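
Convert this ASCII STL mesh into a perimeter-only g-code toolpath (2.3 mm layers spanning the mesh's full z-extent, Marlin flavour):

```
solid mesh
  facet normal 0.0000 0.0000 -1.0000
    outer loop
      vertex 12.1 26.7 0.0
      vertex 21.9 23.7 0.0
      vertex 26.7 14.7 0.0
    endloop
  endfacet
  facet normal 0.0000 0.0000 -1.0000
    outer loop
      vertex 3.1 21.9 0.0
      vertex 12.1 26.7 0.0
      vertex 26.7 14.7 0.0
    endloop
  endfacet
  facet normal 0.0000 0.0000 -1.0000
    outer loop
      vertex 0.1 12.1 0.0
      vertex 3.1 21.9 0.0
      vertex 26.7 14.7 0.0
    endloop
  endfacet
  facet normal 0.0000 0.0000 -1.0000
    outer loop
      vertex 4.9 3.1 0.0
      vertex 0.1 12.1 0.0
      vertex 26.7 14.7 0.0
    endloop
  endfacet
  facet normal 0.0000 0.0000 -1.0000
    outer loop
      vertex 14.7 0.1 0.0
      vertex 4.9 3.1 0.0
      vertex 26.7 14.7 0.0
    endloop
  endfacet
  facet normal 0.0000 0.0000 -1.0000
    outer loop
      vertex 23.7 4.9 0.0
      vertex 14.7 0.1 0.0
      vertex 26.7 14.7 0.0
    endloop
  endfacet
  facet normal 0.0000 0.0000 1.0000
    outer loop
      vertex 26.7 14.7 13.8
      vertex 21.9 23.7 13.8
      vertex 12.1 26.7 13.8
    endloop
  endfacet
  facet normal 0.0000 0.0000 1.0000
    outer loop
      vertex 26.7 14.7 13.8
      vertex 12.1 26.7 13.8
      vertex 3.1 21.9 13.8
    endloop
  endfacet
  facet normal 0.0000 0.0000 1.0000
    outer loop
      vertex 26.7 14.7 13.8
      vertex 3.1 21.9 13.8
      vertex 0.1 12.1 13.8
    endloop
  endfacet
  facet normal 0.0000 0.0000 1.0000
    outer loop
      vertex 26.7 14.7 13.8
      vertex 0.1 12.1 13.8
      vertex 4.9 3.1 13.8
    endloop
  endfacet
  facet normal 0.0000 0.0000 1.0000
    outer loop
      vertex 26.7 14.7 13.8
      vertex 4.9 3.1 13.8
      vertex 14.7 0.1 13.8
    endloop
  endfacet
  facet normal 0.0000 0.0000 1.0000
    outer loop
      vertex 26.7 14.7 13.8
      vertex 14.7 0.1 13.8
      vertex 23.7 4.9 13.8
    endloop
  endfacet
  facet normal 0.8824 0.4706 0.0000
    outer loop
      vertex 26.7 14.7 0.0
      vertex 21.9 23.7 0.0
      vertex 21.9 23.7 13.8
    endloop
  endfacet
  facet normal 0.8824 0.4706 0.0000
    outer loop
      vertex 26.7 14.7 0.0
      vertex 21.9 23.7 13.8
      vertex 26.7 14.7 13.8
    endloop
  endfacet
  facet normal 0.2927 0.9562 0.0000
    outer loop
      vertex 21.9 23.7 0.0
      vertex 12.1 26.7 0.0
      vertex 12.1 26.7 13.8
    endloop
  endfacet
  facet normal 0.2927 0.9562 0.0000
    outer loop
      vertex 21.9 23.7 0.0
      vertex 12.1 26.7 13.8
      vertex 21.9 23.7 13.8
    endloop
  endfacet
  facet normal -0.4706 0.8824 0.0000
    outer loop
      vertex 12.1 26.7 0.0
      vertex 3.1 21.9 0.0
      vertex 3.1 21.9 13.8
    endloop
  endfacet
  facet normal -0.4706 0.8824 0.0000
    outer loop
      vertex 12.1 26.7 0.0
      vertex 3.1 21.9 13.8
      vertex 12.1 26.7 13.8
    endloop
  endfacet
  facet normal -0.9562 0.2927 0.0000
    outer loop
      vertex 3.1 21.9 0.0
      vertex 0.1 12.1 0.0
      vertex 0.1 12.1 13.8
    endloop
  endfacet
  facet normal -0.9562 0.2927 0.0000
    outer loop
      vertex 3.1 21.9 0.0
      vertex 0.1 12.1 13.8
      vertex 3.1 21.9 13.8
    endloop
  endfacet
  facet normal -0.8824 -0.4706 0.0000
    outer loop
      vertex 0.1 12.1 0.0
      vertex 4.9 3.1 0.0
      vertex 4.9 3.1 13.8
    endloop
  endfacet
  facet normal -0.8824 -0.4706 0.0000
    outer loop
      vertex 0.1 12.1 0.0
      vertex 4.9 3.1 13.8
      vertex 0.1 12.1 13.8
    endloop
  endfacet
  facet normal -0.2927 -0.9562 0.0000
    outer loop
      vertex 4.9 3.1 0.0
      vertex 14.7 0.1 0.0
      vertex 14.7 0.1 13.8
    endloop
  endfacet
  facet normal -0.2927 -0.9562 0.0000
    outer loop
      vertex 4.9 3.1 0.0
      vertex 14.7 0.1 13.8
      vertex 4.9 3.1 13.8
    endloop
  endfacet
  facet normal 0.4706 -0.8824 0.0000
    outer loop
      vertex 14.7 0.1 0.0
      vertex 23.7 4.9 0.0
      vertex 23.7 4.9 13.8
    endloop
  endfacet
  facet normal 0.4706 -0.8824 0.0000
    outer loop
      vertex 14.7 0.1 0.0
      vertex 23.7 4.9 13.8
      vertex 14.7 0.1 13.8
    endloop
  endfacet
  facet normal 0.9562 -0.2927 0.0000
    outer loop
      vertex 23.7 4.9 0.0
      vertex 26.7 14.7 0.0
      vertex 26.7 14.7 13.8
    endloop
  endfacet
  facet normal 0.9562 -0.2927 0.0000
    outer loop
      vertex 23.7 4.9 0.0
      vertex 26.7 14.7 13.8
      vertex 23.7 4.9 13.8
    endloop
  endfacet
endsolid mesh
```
; perimeter-only toolpath
G21 ; units = mm
G90 ; absolute positioning
G28 ; home
; layer 1
G0 Z2.3
G0 X26.7 Y14.7
G1 X21.9 Y23.7
G1 X12.1 Y26.7
G1 X3.1 Y21.9
G1 X0.1 Y12.1
G1 X4.9 Y3.1
G1 X14.7 Y0.1
G1 X23.7 Y4.9
G1 X26.7 Y14.7
; layer 2
G0 Z4.6
G0 X26.7 Y14.7
G1 X21.9 Y23.7
G1 X12.1 Y26.7
G1 X3.1 Y21.9
G1 X0.1 Y12.1
G1 X4.9 Y3.1
G1 X14.7 Y0.1
G1 X23.7 Y4.9
G1 X26.7 Y14.7
; layer 3
G0 Z6.9
G0 X26.7 Y14.7
G1 X21.9 Y23.7
G1 X12.1 Y26.7
G1 X3.1 Y21.9
G1 X0.1 Y12.1
G1 X4.9 Y3.1
G1 X14.7 Y0.1
G1 X23.7 Y4.9
G1 X26.7 Y14.7
; layer 4
G0 Z9.2
G0 X26.7 Y14.7
G1 X21.9 Y23.7
G1 X12.1 Y26.7
G1 X3.1 Y21.9
G1 X0.1 Y12.1
G1 X4.9 Y3.1
G1 X14.7 Y0.1
G1 X23.7 Y4.9
G1 X26.7 Y14.7
; layer 5
G0 Z11.5
G0 X26.7 Y14.7
G1 X21.9 Y23.7
G1 X12.1 Y26.7
G1 X3.1 Y21.9
G1 X0.1 Y12.1
G1 X4.9 Y3.1
G1 X14.7 Y0.1
G1 X23.7 Y4.9
G1 X26.7 Y14.7
; layer 6
G0 Z13.8
G0 X26.7 Y14.7
G1 X21.9 Y23.7
G1 X12.1 Y26.7
G1 X3.1 Y21.9
G1 X0.1 Y12.1
G1 X4.9 Y3.1
G1 X14.7 Y0.1
G1 X23.7 Y4.9
G1 X26.7 Y14.7
M2 ; end

The solid is a regular 8-sided prism (a cylinder approximated with 8 flat sides), circumscribed radius ≈ 13.4 mm, height ≈ 13.8 mm. Slicing at Δz = 2.3 mm — 6 equal slices spanning the solid's height, so layer i sits at z = i·h/6 — gives 6 non-empty perimeters. Each is a 8-segment closed polygon; G0 lifts to the layer z and rapids to the start vertex, then G1 traces the edges.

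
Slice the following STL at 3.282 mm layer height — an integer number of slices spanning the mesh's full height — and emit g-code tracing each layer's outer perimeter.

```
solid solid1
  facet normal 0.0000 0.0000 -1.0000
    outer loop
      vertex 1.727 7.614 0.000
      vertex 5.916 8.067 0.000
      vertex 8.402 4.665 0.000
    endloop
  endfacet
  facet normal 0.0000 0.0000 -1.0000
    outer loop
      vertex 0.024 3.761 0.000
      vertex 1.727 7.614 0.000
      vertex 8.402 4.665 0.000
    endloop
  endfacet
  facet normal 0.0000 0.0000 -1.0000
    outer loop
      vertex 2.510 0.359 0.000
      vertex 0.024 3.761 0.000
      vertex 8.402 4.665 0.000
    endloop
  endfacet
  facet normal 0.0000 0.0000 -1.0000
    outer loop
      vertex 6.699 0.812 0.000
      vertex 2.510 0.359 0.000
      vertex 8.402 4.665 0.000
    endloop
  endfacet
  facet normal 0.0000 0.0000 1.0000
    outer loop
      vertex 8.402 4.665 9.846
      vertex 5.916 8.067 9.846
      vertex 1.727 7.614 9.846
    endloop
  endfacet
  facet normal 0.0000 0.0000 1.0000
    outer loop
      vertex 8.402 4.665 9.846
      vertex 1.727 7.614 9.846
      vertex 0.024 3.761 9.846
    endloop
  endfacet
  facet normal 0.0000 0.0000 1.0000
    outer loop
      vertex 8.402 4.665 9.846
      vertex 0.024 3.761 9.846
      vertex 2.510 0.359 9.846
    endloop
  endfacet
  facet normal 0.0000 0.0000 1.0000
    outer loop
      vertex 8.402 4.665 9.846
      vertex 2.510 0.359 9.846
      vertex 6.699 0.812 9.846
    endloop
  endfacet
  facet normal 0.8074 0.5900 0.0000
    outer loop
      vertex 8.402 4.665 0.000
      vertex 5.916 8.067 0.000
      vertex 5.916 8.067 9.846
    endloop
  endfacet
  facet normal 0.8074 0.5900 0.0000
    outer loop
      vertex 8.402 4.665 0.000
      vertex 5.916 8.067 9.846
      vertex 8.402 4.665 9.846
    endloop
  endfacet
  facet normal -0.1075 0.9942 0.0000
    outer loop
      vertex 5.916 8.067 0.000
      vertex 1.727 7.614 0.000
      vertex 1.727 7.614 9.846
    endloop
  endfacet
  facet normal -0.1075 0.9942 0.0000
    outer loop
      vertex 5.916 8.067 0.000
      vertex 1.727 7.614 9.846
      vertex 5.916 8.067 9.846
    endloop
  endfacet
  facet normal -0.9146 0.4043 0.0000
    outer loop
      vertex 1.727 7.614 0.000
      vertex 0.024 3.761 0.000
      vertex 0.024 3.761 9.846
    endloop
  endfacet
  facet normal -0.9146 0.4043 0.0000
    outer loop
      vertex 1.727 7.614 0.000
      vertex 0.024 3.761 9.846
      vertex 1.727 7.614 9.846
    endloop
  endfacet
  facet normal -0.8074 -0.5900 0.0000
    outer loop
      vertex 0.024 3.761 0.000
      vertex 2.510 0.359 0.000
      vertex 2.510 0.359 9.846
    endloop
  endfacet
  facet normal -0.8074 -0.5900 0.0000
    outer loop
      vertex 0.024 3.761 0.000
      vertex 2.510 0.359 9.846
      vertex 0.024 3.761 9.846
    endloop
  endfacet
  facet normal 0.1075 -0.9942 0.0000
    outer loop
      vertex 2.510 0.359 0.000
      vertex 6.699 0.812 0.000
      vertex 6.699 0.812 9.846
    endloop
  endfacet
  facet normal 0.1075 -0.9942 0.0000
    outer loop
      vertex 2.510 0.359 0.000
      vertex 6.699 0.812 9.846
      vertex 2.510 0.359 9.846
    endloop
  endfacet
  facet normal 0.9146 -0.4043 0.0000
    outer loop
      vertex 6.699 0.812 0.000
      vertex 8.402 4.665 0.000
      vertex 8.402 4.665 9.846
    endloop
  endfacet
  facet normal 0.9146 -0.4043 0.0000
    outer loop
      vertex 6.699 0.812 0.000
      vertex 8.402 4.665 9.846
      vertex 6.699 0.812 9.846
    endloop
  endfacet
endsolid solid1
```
; perimeter-only toolpath
G21 ; units = mm
G90 ; absolute positioning
G28 ; home
; layer 1
G0 Z3.282
G0 X8.402 Y4.665
G1 X5.916 Y8.067
G1 X1.727 Y7.614
G1 X0.024 Y3.761
G1 X2.510 Y0.359
G1 X6.699 Y0.812
G1 X8.402 Y4.665
; layer 2
G0 Z6.564
G0 X8.402 Y4.665
G1 X5.916 Y8.067
G1 X1.727 Y7.614
G1 X0.024 Y3.761
G1 X2.510 Y0.359
G1 X6.699 Y0.812
G1 X8.402 Y4.665
; layer 3
G0 Z9.846
G0 X8.402 Y4.665
G1 X5.916 Y8.067
G1 X1.727 Y7.614
G1 X0.024 Y3.761
G1 X2.510 Y0.359
G1 X6.699 Y0.812
G1 X8.402 Y4.665
M2 ; end

The solid is a regular 6-sided prism (a cylinder approximated with 6 flat sides), circumscribed radius ≈ 4.21 mm, height ≈ 9.85 mm. Slicing at Δz = 3.282 mm — 3 equal slices spanning the solid's height, so layer i sits at z = i·h/3 — gives 3 non-empty perimeters. Each is a 6-segment closed polygon; G0 lifts to the layer z and rapids to the start vertex, then G1 traces the edges.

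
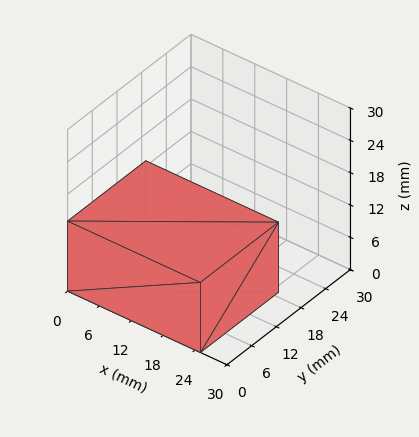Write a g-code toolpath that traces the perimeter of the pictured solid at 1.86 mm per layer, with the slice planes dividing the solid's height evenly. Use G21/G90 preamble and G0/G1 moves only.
Reading the render: the shape is a rectangular box, roughly 25 × 19 mm footprint and 13 mm tall (dimensions read to the nearest mm from the axis ticks). For the g-code, the solid's height is divided into equal slices at the stated Δz and each level perimeter traced with G1 moves after a G0 lift.

; perimeter-only toolpath
G21 ; units = mm
G90 ; absolute positioning
G28 ; home
; layer 1
G0 Z1.86
G0 X0.00 Y0.00
G1 X25.00 Y0.00
G1 X25.00 Y19.00
G1 X0.00 Y19.00
G1 X0.00 Y0.00
; layer 2
G0 Z3.71
G0 X0.00 Y0.00
G1 X25.00 Y0.00
G1 X25.00 Y19.00
G1 X0.00 Y19.00
G1 X0.00 Y0.00
; layer 3
G0 Z5.57
G0 X0.00 Y0.00
G1 X25.00 Y0.00
G1 X25.00 Y19.00
G1 X0.00 Y19.00
G1 X0.00 Y0.00
; layer 4
G0 Z7.43
G0 X0.00 Y0.00
G1 X25.00 Y0.00
G1 X25.00 Y19.00
G1 X0.00 Y19.00
G1 X0.00 Y0.00
; layer 5
G0 Z9.29
G0 X0.00 Y0.00
G1 X25.00 Y0.00
G1 X25.00 Y19.00
G1 X0.00 Y19.00
G1 X0.00 Y0.00
; layer 6
G0 Z11.14
G0 X0.00 Y0.00
G1 X25.00 Y0.00
G1 X25.00 Y19.00
G1 X0.00 Y19.00
G1 X0.00 Y0.00
; layer 7
G0 Z13.00
G0 X0.00 Y0.00
G1 X25.00 Y0.00
G1 X25.00 Y19.00
G1 X0.00 Y19.00
G1 X0.00 Y0.00
M2 ; end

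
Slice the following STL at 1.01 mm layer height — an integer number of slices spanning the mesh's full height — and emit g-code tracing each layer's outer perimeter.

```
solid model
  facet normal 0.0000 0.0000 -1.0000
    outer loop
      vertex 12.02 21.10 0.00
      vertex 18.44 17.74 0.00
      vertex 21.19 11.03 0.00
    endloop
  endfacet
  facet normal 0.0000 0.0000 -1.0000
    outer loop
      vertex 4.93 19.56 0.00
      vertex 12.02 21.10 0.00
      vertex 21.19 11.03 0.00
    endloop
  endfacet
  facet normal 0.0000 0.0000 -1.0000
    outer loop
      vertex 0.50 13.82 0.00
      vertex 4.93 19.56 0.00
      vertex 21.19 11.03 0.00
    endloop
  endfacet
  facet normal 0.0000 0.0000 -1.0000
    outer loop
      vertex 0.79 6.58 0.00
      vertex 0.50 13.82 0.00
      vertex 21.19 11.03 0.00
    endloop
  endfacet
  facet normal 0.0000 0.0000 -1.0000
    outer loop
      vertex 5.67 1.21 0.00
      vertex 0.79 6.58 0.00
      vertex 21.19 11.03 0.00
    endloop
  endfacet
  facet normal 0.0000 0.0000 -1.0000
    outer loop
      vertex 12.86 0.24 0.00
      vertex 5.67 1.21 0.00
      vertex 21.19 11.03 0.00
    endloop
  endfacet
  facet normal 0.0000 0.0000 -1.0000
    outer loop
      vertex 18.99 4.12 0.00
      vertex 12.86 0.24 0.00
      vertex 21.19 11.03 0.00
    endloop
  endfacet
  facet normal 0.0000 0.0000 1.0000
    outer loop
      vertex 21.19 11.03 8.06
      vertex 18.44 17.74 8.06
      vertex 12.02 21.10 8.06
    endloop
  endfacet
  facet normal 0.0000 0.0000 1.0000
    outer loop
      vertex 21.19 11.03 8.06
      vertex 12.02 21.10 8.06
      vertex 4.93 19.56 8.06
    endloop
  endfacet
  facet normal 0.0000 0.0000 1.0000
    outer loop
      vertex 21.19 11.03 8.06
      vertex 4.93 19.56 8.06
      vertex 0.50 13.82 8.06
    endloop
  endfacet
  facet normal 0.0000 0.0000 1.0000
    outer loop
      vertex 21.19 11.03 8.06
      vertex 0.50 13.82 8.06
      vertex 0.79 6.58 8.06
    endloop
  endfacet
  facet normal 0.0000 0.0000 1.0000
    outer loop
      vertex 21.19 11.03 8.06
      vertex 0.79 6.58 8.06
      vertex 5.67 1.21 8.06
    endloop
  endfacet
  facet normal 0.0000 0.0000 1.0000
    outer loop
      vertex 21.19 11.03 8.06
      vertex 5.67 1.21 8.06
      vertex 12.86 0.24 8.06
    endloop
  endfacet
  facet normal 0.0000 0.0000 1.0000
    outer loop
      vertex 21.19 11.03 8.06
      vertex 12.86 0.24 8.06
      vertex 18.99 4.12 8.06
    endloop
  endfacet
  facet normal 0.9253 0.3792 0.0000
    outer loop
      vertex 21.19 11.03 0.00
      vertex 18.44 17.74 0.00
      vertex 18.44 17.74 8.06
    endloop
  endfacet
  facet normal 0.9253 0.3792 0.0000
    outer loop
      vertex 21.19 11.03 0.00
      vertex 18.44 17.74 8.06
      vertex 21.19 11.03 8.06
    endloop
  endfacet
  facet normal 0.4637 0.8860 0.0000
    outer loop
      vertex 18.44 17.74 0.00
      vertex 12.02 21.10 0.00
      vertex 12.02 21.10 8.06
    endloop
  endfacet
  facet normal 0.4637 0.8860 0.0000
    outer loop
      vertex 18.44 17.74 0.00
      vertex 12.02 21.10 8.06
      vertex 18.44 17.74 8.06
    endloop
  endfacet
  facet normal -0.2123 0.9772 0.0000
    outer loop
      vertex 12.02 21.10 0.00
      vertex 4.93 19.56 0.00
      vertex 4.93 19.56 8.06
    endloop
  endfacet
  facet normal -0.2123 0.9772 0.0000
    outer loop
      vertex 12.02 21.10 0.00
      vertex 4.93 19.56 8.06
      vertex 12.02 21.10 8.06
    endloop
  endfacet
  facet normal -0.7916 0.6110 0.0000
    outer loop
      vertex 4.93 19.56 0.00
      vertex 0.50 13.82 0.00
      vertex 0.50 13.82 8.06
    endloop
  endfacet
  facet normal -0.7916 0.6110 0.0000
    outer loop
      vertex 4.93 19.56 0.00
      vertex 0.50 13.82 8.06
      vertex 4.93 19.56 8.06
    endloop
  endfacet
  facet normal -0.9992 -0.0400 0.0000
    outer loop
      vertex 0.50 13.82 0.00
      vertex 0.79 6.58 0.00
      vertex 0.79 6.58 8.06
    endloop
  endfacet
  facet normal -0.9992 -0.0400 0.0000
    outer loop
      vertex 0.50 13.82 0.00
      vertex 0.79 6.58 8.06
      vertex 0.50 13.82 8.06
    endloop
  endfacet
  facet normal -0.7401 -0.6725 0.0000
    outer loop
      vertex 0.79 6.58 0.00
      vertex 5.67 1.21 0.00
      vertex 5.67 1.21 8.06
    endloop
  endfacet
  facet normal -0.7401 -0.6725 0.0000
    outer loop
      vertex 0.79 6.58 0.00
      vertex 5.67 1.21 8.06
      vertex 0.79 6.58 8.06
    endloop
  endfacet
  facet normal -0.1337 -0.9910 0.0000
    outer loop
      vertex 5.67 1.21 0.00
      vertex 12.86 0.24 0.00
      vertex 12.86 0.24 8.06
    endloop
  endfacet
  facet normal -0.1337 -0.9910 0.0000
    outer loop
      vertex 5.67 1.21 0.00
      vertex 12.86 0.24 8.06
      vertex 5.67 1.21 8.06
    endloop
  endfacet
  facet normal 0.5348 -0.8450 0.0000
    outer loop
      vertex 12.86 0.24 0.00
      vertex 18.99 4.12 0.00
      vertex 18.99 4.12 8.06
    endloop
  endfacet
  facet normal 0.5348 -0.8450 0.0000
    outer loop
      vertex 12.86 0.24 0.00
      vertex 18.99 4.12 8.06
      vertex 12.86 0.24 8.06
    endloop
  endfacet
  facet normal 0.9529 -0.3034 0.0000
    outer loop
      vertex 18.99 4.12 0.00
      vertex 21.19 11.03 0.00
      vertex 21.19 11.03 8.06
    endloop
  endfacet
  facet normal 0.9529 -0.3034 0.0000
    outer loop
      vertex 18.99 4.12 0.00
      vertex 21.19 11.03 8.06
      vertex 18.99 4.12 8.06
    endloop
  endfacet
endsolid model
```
; perimeter-only toolpath
G21 ; units = mm
G90 ; absolute positioning
G28 ; home
; layer 1
G0 Z1.01
G0 X21.19 Y11.03
G1 X18.44 Y17.74
G1 X12.02 Y21.10
G1 X4.93 Y19.56
G1 X0.50 Y13.82
G1 X0.79 Y6.58
G1 X5.67 Y1.21
G1 X12.86 Y0.24
G1 X18.99 Y4.12
G1 X21.19 Y11.03
; layer 2
G0 Z2.02
G0 X21.19 Y11.03
G1 X18.44 Y17.74
G1 X12.02 Y21.10
G1 X4.93 Y19.56
G1 X0.50 Y13.82
G1 X0.79 Y6.58
G1 X5.67 Y1.21
G1 X12.86 Y0.24
G1 X18.99 Y4.12
G1 X21.19 Y11.03
; layer 3
G0 Z3.02
G0 X21.19 Y11.03
G1 X18.44 Y17.74
G1 X12.02 Y21.10
G1 X4.93 Y19.56
G1 X0.50 Y13.82
G1 X0.79 Y6.58
G1 X5.67 Y1.21
G1 X12.86 Y0.24
G1 X18.99 Y4.12
G1 X21.19 Y11.03
; layer 4
G0 Z4.03
G0 X21.19 Y11.03
G1 X18.44 Y17.74
G1 X12.02 Y21.10
G1 X4.93 Y19.56
G1 X0.50 Y13.82
G1 X0.79 Y6.58
G1 X5.67 Y1.21
G1 X12.86 Y0.24
G1 X18.99 Y4.12
G1 X21.19 Y11.03
; layer 5
G0 Z5.04
G0 X21.19 Y11.03
G1 X18.44 Y17.74
G1 X12.02 Y21.10
G1 X4.93 Y19.56
G1 X0.50 Y13.82
G1 X0.79 Y6.58
G1 X5.67 Y1.21
G1 X12.86 Y0.24
G1 X18.99 Y4.12
G1 X21.19 Y11.03
; layer 6
G0 Z6.04
G0 X21.19 Y11.03
G1 X18.44 Y17.74
G1 X12.02 Y21.10
G1 X4.93 Y19.56
G1 X0.50 Y13.82
G1 X0.79 Y6.58
G1 X5.67 Y1.21
G1 X12.86 Y0.24
G1 X18.99 Y4.12
G1 X21.19 Y11.03
; layer 7
G0 Z7.05
G0 X21.19 Y11.03
G1 X18.44 Y17.74
G1 X12.02 Y21.10
G1 X4.93 Y19.56
G1 X0.50 Y13.82
G1 X0.79 Y6.58
G1 X5.67 Y1.21
G1 X12.86 Y0.24
G1 X18.99 Y4.12
G1 X21.19 Y11.03
; layer 8
G0 Z8.06
G0 X21.19 Y11.03
G1 X18.44 Y17.74
G1 X12.02 Y21.10
G1 X4.93 Y19.56
G1 X0.50 Y13.82
G1 X0.79 Y6.58
G1 X5.67 Y1.21
G1 X12.86 Y0.24
G1 X18.99 Y4.12
G1 X21.19 Y11.03
M2 ; end

The solid is a regular 9-sided prism (a cylinder approximated with 9 flat sides), circumscribed radius ≈ 10.6 mm, height ≈ 8.06 mm. Slicing at Δz = 1.01 mm — 8 equal slices spanning the solid's height, so layer i sits at z = i·h/8 — gives 8 non-empty perimeters. Each is a 9-segment closed polygon; G0 lifts to the layer z and rapids to the start vertex, then G1 traces the edges.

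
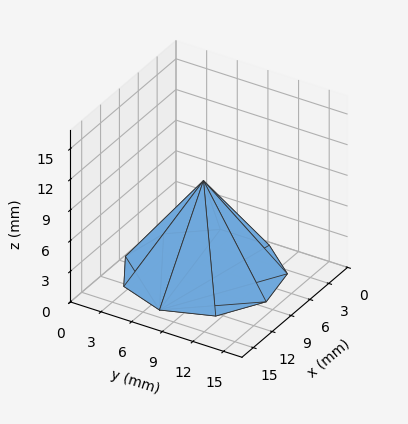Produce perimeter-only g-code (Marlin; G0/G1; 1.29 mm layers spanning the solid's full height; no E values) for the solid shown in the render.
Reading the render: the shape is a regular 9-sided pyramid, base circumscribed radius ≈ 7 mm, apex at z ≈ 9 mm (dimensions read to the nearest mm from the axis ticks). For the g-code, the solid's height is divided into equal slices at the stated Δz and each level perimeter traced with G1 moves after a G0 lift.

; perimeter-only toolpath
G21 ; units = mm
G90 ; absolute positioning
G28 ; home
; layer 1
G0 Z1.29
G0 X13.00 Y7.00
G1 X11.59 Y10.86
G1 X8.05 Y12.91
G1 X4.00 Y12.19
G1 X1.36 Y9.05
G1 X1.36 Y4.95
G1 X4.00 Y1.81
G1 X8.05 Y1.09
G1 X11.59 Y3.14
G1 X13.00 Y7.00
; layer 2
G0 Z2.57
G0 X12.00 Y7.00
G1 X10.83 Y10.21
G1 X7.87 Y11.92
G1 X4.50 Y11.33
G1 X2.30 Y8.71
G1 X2.30 Y5.29
G1 X4.50 Y2.67
G1 X7.87 Y2.08
G1 X10.83 Y3.79
G1 X12.00 Y7.00
; layer 3
G0 Z3.86
G0 X11.00 Y7.00
G1 X10.06 Y9.57
G1 X7.70 Y10.94
G1 X5.00 Y10.46
G1 X3.24 Y8.37
G1 X3.24 Y5.63
G1 X5.00 Y3.54
G1 X7.70 Y3.06
G1 X10.06 Y4.43
G1 X11.00 Y7.00
; layer 4
G0 Z5.14
G0 X10.00 Y7.00
G1 X9.30 Y8.93
G1 X7.52 Y9.95
G1 X5.50 Y9.60
G1 X4.18 Y8.02
G1 X4.18 Y5.98
G1 X5.50 Y4.40
G1 X7.52 Y4.05
G1 X9.30 Y5.07
G1 X10.00 Y7.00
; layer 5
G0 Z6.43
G0 X9.00 Y7.00
G1 X8.53 Y8.29
G1 X7.35 Y8.97
G1 X6.00 Y8.73
G1 X5.12 Y7.68
G1 X5.12 Y6.32
G1 X6.00 Y5.27
G1 X7.35 Y5.03
G1 X8.53 Y5.71
G1 X9.00 Y7.00
; layer 6
G0 Z7.71
G0 X8.00 Y7.00
G1 X7.77 Y7.64
G1 X7.17 Y7.98
G1 X6.50 Y7.87
G1 X6.06 Y7.34
G1 X6.06 Y6.66
G1 X6.50 Y6.13
G1 X7.17 Y6.02
G1 X7.77 Y6.36
G1 X8.00 Y7.00
M2 ; end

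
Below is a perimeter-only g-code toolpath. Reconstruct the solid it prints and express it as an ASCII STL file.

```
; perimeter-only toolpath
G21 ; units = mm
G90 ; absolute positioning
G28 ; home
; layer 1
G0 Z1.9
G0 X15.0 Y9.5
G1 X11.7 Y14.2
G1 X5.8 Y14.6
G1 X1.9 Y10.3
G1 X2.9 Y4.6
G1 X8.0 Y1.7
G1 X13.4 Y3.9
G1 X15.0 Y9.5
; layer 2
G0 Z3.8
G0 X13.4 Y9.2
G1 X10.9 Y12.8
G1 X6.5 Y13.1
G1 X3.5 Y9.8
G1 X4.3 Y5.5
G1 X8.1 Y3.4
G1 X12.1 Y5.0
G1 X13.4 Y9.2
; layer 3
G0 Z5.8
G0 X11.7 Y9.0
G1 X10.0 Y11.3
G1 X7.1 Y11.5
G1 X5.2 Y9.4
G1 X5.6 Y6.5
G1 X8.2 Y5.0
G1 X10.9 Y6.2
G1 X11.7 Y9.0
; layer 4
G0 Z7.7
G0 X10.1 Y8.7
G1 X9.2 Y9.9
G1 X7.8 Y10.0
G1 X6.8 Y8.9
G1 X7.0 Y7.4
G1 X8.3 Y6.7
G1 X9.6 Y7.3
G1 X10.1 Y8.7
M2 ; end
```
solid part
  facet normal 0.0000 0.0000 -1.0000
    outer loop
      vertex 5.2 16.2 0.0
      vertex 12.5 15.7 0.0
      vertex 16.7 9.8 0.0
    endloop
  endfacet
  facet normal 0.0000 0.0000 -1.0000
    outer loop
      vertex 0.3 10.8 0.0
      vertex 5.2 16.2 0.0
      vertex 16.7 9.8 0.0
    endloop
  endfacet
  facet normal 0.0000 0.0000 -1.0000
    outer loop
      vertex 1.5 3.6 0.0
      vertex 0.3 10.8 0.0
      vertex 16.7 9.8 0.0
    endloop
  endfacet
  facet normal 0.0000 0.0000 -1.0000
    outer loop
      vertex 7.9 0.0 0.0
      vertex 1.5 3.6 0.0
      vertex 16.7 9.8 0.0
    endloop
  endfacet
  facet normal 0.0000 0.0000 -1.0000
    outer loop
      vertex 14.6 2.8 0.0
      vertex 7.9 0.0 0.0
      vertex 16.7 9.8 0.0
    endloop
  endfacet
  facet normal 0.6396 0.4553 0.6194
    outer loop
      vertex 16.7 9.8 0.0
      vertex 12.5 15.7 0.0
      vertex 8.4 8.4 9.6
    endloop
  endfacet
  facet normal 0.0537 0.7837 0.6188
    outer loop
      vertex 12.5 15.7 0.0
      vertex 5.2 16.2 0.0
      vertex 8.4 8.4 9.6
    endloop
  endfacet
  facet normal -0.5803 0.5266 0.6213
    outer loop
      vertex 5.2 16.2 0.0
      vertex 0.3 10.8 0.0
      vertex 8.4 8.4 9.6
    endloop
  endfacet
  facet normal -0.7736 -0.1289 0.6205
    outer loop
      vertex 0.3 10.8 0.0
      vertex 1.5 3.6 0.0
      vertex 8.4 8.4 9.6
    endloop
  endfacet
  facet normal -0.3850 -0.6845 0.6190
    outer loop
      vertex 1.5 3.6 0.0
      vertex 7.9 0.0 0.0
      vertex 8.4 8.4 9.6
    endloop
  endfacet
  facet normal 0.3030 -0.7250 0.6186
    outer loop
      vertex 7.9 0.0 0.0
      vertex 14.6 2.8 0.0
      vertex 8.4 8.4 9.6
    endloop
  endfacet
  facet normal 0.7530 -0.2259 0.6181
    outer loop
      vertex 14.6 2.8 0.0
      vertex 16.7 9.8 0.0
      vertex 8.4 8.4 9.6
    endloop
  endfacet
endsolid part

The G0 Z moves step by Δz≈1.9 mm. The G1 loops shrink linearly with z, so the solid tapers from its base footprint up to z≈9.6. Closing with a flat bottom cap and the tapered top and triangulating gives 12 facets — a regular 7-sided pyramid, base circumscribed radius ≈ 8.4 mm, apex at z ≈ 9.6 mm.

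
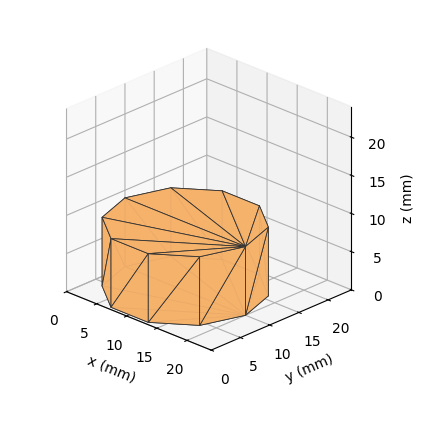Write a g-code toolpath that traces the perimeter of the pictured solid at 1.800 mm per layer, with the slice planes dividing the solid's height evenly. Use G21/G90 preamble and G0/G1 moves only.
Reading the render: the shape is a regular 10-sided prism (a cylinder approximated with 10 flat sides), circumscribed radius ≈ 10 mm, height ≈ 9 mm (dimensions read to the nearest mm from the axis ticks). For the g-code, the solid's height is divided into equal slices at the stated Δz and each level perimeter traced with G1 moves after a G0 lift.

; perimeter-only toolpath
G21 ; units = mm
G90 ; absolute positioning
G28 ; home
; layer 1
G0 Z1.800
G0 X20.000 Y10.000
G1 X18.090 Y15.878
G1 X13.090 Y19.511
G1 X6.910 Y19.511
G1 X1.910 Y15.878
G1 X0.000 Y10.000
G1 X1.910 Y4.122
G1 X6.910 Y0.489
G1 X13.090 Y0.489
G1 X18.090 Y4.122
G1 X20.000 Y10.000
; layer 2
G0 Z3.600
G0 X20.000 Y10.000
G1 X18.090 Y15.878
G1 X13.090 Y19.511
G1 X6.910 Y19.511
G1 X1.910 Y15.878
G1 X0.000 Y10.000
G1 X1.910 Y4.122
G1 X6.910 Y0.489
G1 X13.090 Y0.489
G1 X18.090 Y4.122
G1 X20.000 Y10.000
; layer 3
G0 Z5.400
G0 X20.000 Y10.000
G1 X18.090 Y15.878
G1 X13.090 Y19.511
G1 X6.910 Y19.511
G1 X1.910 Y15.878
G1 X0.000 Y10.000
G1 X1.910 Y4.122
G1 X6.910 Y0.489
G1 X13.090 Y0.489
G1 X18.090 Y4.122
G1 X20.000 Y10.000
; layer 4
G0 Z7.200
G0 X20.000 Y10.000
G1 X18.090 Y15.878
G1 X13.090 Y19.511
G1 X6.910 Y19.511
G1 X1.910 Y15.878
G1 X0.000 Y10.000
G1 X1.910 Y4.122
G1 X6.910 Y0.489
G1 X13.090 Y0.489
G1 X18.090 Y4.122
G1 X20.000 Y10.000
; layer 5
G0 Z9.000
G0 X20.000 Y10.000
G1 X18.090 Y15.878
G1 X13.090 Y19.511
G1 X6.910 Y19.511
G1 X1.910 Y15.878
G1 X0.000 Y10.000
G1 X1.910 Y4.122
G1 X6.910 Y0.489
G1 X13.090 Y0.489
G1 X18.090 Y4.122
G1 X20.000 Y10.000
M2 ; end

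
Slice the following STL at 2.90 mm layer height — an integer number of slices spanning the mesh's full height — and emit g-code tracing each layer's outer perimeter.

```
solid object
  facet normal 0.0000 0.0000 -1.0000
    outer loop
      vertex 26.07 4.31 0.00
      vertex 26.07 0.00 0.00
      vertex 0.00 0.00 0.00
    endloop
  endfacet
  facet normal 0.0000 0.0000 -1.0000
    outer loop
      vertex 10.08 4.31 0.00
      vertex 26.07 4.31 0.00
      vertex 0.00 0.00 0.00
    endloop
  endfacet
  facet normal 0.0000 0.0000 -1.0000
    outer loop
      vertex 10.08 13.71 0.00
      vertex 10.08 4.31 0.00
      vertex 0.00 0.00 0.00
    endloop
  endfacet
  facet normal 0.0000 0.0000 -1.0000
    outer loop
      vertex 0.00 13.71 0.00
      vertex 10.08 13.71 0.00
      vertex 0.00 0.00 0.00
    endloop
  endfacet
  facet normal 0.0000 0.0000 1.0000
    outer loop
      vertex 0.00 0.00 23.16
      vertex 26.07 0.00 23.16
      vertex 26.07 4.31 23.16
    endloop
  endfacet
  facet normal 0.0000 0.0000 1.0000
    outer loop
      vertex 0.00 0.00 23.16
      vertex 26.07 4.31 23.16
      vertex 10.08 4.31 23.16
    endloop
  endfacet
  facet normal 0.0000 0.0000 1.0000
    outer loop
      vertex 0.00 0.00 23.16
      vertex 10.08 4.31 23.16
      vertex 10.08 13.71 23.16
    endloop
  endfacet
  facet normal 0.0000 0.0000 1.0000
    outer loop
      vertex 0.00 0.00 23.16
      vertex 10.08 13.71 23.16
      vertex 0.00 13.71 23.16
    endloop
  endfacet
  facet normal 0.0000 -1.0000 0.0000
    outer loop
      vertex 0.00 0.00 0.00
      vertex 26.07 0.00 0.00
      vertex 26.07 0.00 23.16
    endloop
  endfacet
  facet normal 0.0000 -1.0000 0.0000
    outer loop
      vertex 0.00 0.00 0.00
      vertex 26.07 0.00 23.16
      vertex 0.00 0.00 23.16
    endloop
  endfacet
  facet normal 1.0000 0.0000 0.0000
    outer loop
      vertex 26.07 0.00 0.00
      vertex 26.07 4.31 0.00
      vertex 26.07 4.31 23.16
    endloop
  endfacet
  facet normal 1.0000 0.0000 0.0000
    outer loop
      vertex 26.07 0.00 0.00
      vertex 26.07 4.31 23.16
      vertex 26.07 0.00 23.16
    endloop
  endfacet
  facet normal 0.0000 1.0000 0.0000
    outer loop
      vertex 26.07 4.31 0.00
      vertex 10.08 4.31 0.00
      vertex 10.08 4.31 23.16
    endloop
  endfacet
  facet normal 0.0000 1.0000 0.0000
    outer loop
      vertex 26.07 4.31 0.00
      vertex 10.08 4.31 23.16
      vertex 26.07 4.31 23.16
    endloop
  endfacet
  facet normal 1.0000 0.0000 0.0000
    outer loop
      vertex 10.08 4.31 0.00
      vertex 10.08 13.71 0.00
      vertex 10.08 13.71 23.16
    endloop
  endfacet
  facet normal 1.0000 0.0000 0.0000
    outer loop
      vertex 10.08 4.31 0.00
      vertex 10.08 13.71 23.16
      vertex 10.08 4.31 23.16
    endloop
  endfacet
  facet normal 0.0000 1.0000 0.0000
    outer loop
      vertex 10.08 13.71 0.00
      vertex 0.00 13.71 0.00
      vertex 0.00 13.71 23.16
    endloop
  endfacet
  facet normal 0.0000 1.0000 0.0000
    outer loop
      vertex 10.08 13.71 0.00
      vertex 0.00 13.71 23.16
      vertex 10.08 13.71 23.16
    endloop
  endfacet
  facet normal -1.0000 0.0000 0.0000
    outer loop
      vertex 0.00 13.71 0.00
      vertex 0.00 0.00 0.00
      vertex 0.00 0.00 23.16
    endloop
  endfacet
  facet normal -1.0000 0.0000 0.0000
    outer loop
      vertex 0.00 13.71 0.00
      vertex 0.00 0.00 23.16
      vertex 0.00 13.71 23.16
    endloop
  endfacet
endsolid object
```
; perimeter-only toolpath
G21 ; units = mm
G90 ; absolute positioning
G28 ; home
; layer 1
G0 Z2.90
G0 X0.00 Y0.00
G1 X26.07 Y0.00
G1 X26.07 Y4.31
G1 X10.08 Y4.31
G1 X10.08 Y13.71
G1 X0.00 Y13.71
G1 X0.00 Y0.00
; layer 2
G0 Z5.79
G0 X0.00 Y0.00
G1 X26.07 Y0.00
G1 X26.07 Y4.31
G1 X10.08 Y4.31
G1 X10.08 Y13.71
G1 X0.00 Y13.71
G1 X0.00 Y0.00
; layer 3
G0 Z8.69
G0 X0.00 Y0.00
G1 X26.07 Y0.00
G1 X26.07 Y4.31
G1 X10.08 Y4.31
G1 X10.08 Y13.71
G1 X0.00 Y13.71
G1 X0.00 Y0.00
; layer 4
G0 Z11.58
G0 X0.00 Y0.00
G1 X26.07 Y0.00
G1 X26.07 Y4.31
G1 X10.08 Y4.31
G1 X10.08 Y13.71
G1 X0.00 Y13.71
G1 X0.00 Y0.00
; layer 5
G0 Z14.47
G0 X0.00 Y0.00
G1 X26.07 Y0.00
G1 X26.07 Y4.31
G1 X10.08 Y4.31
G1 X10.08 Y13.71
G1 X0.00 Y13.71
G1 X0.00 Y0.00
; layer 6
G0 Z17.37
G0 X0.00 Y0.00
G1 X26.07 Y0.00
G1 X26.07 Y4.31
G1 X10.08 Y4.31
G1 X10.08 Y13.71
G1 X0.00 Y13.71
G1 X0.00 Y0.00
; layer 7
G0 Z20.27
G0 X0.00 Y0.00
G1 X26.07 Y0.00
G1 X26.07 Y4.31
G1 X10.08 Y4.31
G1 X10.08 Y13.71
G1 X0.00 Y13.71
G1 X0.00 Y0.00
; layer 8
G0 Z23.16
G0 X0.00 Y0.00
G1 X26.07 Y0.00
G1 X26.07 Y4.31
G1 X10.08 Y4.31
G1 X10.08 Y13.71
G1 X0.00 Y13.71
G1 X0.00 Y0.00
M2 ; end

The solid is an L-shaped prism: outer 26.1 × 13.7 mm, arm thicknesses ≈ 4.31 mm (horizontal) and 10.1 mm (vertical), extruded 23.2 mm in z. Slicing at Δz = 2.90 mm — 8 equal slices spanning the solid's height, so layer i sits at z = i·h/8 — gives 8 non-empty perimeters. Each is a 6-segment closed polygon; G0 lifts to the layer z and rapids to the start vertex, then G1 traces the edges.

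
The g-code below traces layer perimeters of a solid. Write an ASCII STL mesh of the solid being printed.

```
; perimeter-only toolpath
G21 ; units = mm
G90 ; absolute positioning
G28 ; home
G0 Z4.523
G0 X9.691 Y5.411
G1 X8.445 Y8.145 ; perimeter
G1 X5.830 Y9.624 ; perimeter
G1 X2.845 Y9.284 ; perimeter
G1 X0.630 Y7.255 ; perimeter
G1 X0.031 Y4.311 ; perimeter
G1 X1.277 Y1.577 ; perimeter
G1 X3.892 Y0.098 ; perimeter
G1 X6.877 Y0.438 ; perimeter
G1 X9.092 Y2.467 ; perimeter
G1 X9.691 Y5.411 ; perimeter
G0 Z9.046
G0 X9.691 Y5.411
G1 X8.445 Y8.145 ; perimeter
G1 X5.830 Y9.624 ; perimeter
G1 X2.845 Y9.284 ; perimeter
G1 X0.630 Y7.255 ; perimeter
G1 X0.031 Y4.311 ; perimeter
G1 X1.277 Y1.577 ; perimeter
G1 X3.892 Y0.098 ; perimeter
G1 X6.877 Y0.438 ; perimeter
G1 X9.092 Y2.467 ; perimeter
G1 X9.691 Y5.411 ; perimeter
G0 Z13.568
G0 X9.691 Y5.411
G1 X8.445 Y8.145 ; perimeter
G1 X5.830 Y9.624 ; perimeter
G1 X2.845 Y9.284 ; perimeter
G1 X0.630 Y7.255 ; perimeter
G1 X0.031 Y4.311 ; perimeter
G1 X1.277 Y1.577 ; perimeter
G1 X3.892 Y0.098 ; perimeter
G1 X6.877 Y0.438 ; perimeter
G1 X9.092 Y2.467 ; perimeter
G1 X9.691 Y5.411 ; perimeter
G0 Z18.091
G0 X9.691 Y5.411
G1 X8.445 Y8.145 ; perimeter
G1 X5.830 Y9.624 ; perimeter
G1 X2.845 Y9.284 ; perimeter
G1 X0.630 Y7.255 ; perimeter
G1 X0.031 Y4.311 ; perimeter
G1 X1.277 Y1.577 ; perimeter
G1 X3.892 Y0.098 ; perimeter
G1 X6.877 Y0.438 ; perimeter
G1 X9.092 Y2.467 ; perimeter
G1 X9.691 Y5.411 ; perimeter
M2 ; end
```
solid part
  facet normal 0.0000 0.0000 -1.0000
    outer loop
      vertex 5.830 9.624 0.000
      vertex 8.445 8.145 0.000
      vertex 9.691 5.411 0.000
    endloop
  endfacet
  facet normal 0.0000 0.0000 -1.0000
    outer loop
      vertex 2.845 9.284 0.000
      vertex 5.830 9.624 0.000
      vertex 9.691 5.411 0.000
    endloop
  endfacet
  facet normal 0.0000 0.0000 -1.0000
    outer loop
      vertex 0.630 7.255 0.000
      vertex 2.845 9.284 0.000
      vertex 9.691 5.411 0.000
    endloop
  endfacet
  facet normal 0.0000 0.0000 -1.0000
    outer loop
      vertex 0.031 4.311 0.000
      vertex 0.630 7.255 0.000
      vertex 9.691 5.411 0.000
    endloop
  endfacet
  facet normal 0.0000 0.0000 -1.0000
    outer loop
      vertex 1.277 1.577 0.000
      vertex 0.031 4.311 0.000
      vertex 9.691 5.411 0.000
    endloop
  endfacet
  facet normal 0.0000 0.0000 -1.0000
    outer loop
      vertex 3.892 0.098 0.000
      vertex 1.277 1.577 0.000
      vertex 9.691 5.411 0.000
    endloop
  endfacet
  facet normal 0.0000 0.0000 -1.0000
    outer loop
      vertex 6.877 0.438 0.000
      vertex 3.892 0.098 0.000
      vertex 9.691 5.411 0.000
    endloop
  endfacet
  facet normal 0.0000 0.0000 -1.0000
    outer loop
      vertex 9.092 2.467 0.000
      vertex 6.877 0.438 0.000
      vertex 9.691 5.411 0.000
    endloop
  endfacet
  facet normal 0.0000 0.0000 1.0000
    outer loop
      vertex 9.691 5.411 18.091
      vertex 8.445 8.145 18.091
      vertex 5.830 9.624 18.091
    endloop
  endfacet
  facet normal 0.0000 0.0000 1.0000
    outer loop
      vertex 9.691 5.411 18.091
      vertex 5.830 9.624 18.091
      vertex 2.845 9.284 18.091
    endloop
  endfacet
  facet normal 0.0000 0.0000 1.0000
    outer loop
      vertex 9.691 5.411 18.091
      vertex 2.845 9.284 18.091
      vertex 0.630 7.255 18.091
    endloop
  endfacet
  facet normal 0.0000 0.0000 1.0000
    outer loop
      vertex 9.691 5.411 18.091
      vertex 0.630 7.255 18.091
      vertex 0.031 4.311 18.091
    endloop
  endfacet
  facet normal 0.0000 0.0000 1.0000
    outer loop
      vertex 9.691 5.411 18.091
      vertex 0.031 4.311 18.091
      vertex 1.277 1.577 18.091
    endloop
  endfacet
  facet normal 0.0000 0.0000 1.0000
    outer loop
      vertex 9.691 5.411 18.091
      vertex 1.277 1.577 18.091
      vertex 3.892 0.098 18.091
    endloop
  endfacet
  facet normal 0.0000 0.0000 1.0000
    outer loop
      vertex 9.691 5.411 18.091
      vertex 3.892 0.098 18.091
      vertex 6.877 0.438 18.091
    endloop
  endfacet
  facet normal 0.0000 0.0000 1.0000
    outer loop
      vertex 9.691 5.411 18.091
      vertex 6.877 0.438 18.091
      vertex 9.092 2.467 18.091
    endloop
  endfacet
  facet normal 0.9100 0.4147 0.0000
    outer loop
      vertex 9.691 5.411 0.000
      vertex 8.445 8.145 0.000
      vertex 8.445 8.145 18.091
    endloop
  endfacet
  facet normal 0.9100 0.4147 0.0000
    outer loop
      vertex 9.691 5.411 0.000
      vertex 8.445 8.145 18.091
      vertex 9.691 5.411 18.091
    endloop
  endfacet
  facet normal 0.4923 0.8704 0.0000
    outer loop
      vertex 8.445 8.145 0.000
      vertex 5.830 9.624 0.000
      vertex 5.830 9.624 18.091
    endloop
  endfacet
  facet normal 0.4923 0.8704 0.0000
    outer loop
      vertex 8.445 8.145 0.000
      vertex 5.830 9.624 18.091
      vertex 8.445 8.145 18.091
    endloop
  endfacet
  facet normal -0.1132 0.9936 0.0000
    outer loop
      vertex 5.830 9.624 0.000
      vertex 2.845 9.284 0.000
      vertex 2.845 9.284 18.091
    endloop
  endfacet
  facet normal -0.1132 0.9936 0.0000
    outer loop
      vertex 5.830 9.624 0.000
      vertex 2.845 9.284 18.091
      vertex 5.830 9.624 18.091
    endloop
  endfacet
  facet normal -0.6755 0.7374 0.0000
    outer loop
      vertex 2.845 9.284 0.000
      vertex 0.630 7.255 0.000
      vertex 0.630 7.255 18.091
    endloop
  endfacet
  facet normal -0.6755 0.7374 0.0000
    outer loop
      vertex 2.845 9.284 0.000
      vertex 0.630 7.255 18.091
      vertex 2.845 9.284 18.091
    endloop
  endfacet
  facet normal -0.9799 0.1994 0.0000
    outer loop
      vertex 0.630 7.255 0.000
      vertex 0.031 4.311 0.000
      vertex 0.031 4.311 18.091
    endloop
  endfacet
  facet normal -0.9799 0.1994 0.0000
    outer loop
      vertex 0.630 7.255 0.000
      vertex 0.031 4.311 18.091
      vertex 0.630 7.255 18.091
    endloop
  endfacet
  facet normal -0.9100 -0.4147 0.0000
    outer loop
      vertex 0.031 4.311 0.000
      vertex 1.277 1.577 0.000
      vertex 1.277 1.577 18.091
    endloop
  endfacet
  facet normal -0.9100 -0.4147 0.0000
    outer loop
      vertex 0.031 4.311 0.000
      vertex 1.277 1.577 18.091
      vertex 0.031 4.311 18.091
    endloop
  endfacet
  facet normal -0.4923 -0.8704 0.0000
    outer loop
      vertex 1.277 1.577 0.000
      vertex 3.892 0.098 0.000
      vertex 3.892 0.098 18.091
    endloop
  endfacet
  facet normal -0.4923 -0.8704 0.0000
    outer loop
      vertex 1.277 1.577 0.000
      vertex 3.892 0.098 18.091
      vertex 1.277 1.577 18.091
    endloop
  endfacet
  facet normal 0.1132 -0.9936 0.0000
    outer loop
      vertex 3.892 0.098 0.000
      vertex 6.877 0.438 0.000
      vertex 6.877 0.438 18.091
    endloop
  endfacet
  facet normal 0.1132 -0.9936 0.0000
    outer loop
      vertex 3.892 0.098 0.000
      vertex 6.877 0.438 18.091
      vertex 3.892 0.098 18.091
    endloop
  endfacet
  facet normal 0.6755 -0.7374 0.0000
    outer loop
      vertex 6.877 0.438 0.000
      vertex 9.092 2.467 0.000
      vertex 9.092 2.467 18.091
    endloop
  endfacet
  facet normal 0.6755 -0.7374 0.0000
    outer loop
      vertex 6.877 0.438 0.000
      vertex 9.092 2.467 18.091
      vertex 6.877 0.438 18.091
    endloop
  endfacet
  facet normal 0.9799 -0.1994 0.0000
    outer loop
      vertex 9.092 2.467 0.000
      vertex 9.691 5.411 0.000
      vertex 9.691 5.411 18.091
    endloop
  endfacet
  facet normal 0.9799 -0.1994 0.0000
    outer loop
      vertex 9.092 2.467 0.000
      vertex 9.691 5.411 18.091
      vertex 9.092 2.467 18.091
    endloop
  endfacet
endsolid part

The G0 Z moves step by Δz≈4.523 mm. Every layer's G1 loop is the same polygon, so the solid is a straight extrusion of it from z=0 to z≈18.1. Closing with flat bottom and top caps and triangulating gives 36 facets — a regular 10-sided prism (a cylinder approximated with 10 flat sides), circumscribed radius ≈ 4.86 mm, height ≈ 18.1 mm.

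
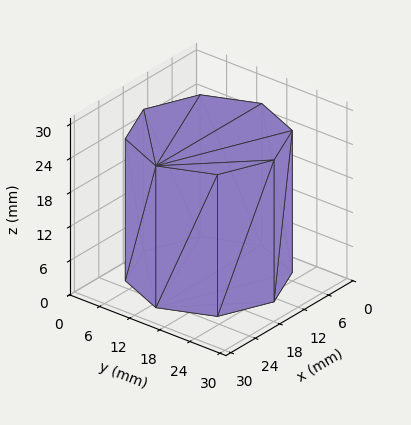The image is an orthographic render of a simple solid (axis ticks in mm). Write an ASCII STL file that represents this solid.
Reading the render: the shape is a regular 8-sided prism (a cylinder approximated with 8 flat sides), circumscribed radius ≈ 13 mm, height ≈ 25 mm (dimensions read to the nearest mm from the axis ticks). For the STL, each face is triangulated and given an outward normal.

solid part
  facet normal 0.0000 0.0000 -1.0000
    outer loop
      vertex 13.000 26.000 0.000
      vertex 22.192 22.192 0.000
      vertex 26.000 13.000 0.000
    endloop
  endfacet
  facet normal 0.0000 0.0000 -1.0000
    outer loop
      vertex 3.808 22.192 0.000
      vertex 13.000 26.000 0.000
      vertex 26.000 13.000 0.000
    endloop
  endfacet
  facet normal 0.0000 0.0000 -1.0000
    outer loop
      vertex 0.000 13.000 0.000
      vertex 3.808 22.192 0.000
      vertex 26.000 13.000 0.000
    endloop
  endfacet
  facet normal 0.0000 0.0000 -1.0000
    outer loop
      vertex 3.808 3.808 0.000
      vertex 0.000 13.000 0.000
      vertex 26.000 13.000 0.000
    endloop
  endfacet
  facet normal 0.0000 0.0000 -1.0000
    outer loop
      vertex 13.000 0.000 0.000
      vertex 3.808 3.808 0.000
      vertex 26.000 13.000 0.000
    endloop
  endfacet
  facet normal 0.0000 0.0000 -1.0000
    outer loop
      vertex 22.192 3.808 0.000
      vertex 13.000 0.000 0.000
      vertex 26.000 13.000 0.000
    endloop
  endfacet
  facet normal 0.0000 0.0000 1.0000
    outer loop
      vertex 26.000 13.000 25.000
      vertex 22.192 22.192 25.000
      vertex 13.000 26.000 25.000
    endloop
  endfacet
  facet normal 0.0000 0.0000 1.0000
    outer loop
      vertex 26.000 13.000 25.000
      vertex 13.000 26.000 25.000
      vertex 3.808 22.192 25.000
    endloop
  endfacet
  facet normal 0.0000 0.0000 1.0000
    outer loop
      vertex 26.000 13.000 25.000
      vertex 3.808 22.192 25.000
      vertex 0.000 13.000 25.000
    endloop
  endfacet
  facet normal 0.0000 0.0000 1.0000
    outer loop
      vertex 26.000 13.000 25.000
      vertex 0.000 13.000 25.000
      vertex 3.808 3.808 25.000
    endloop
  endfacet
  facet normal 0.0000 0.0000 1.0000
    outer loop
      vertex 26.000 13.000 25.000
      vertex 3.808 3.808 25.000
      vertex 13.000 0.000 25.000
    endloop
  endfacet
  facet normal 0.0000 0.0000 1.0000
    outer loop
      vertex 26.000 13.000 25.000
      vertex 13.000 0.000 25.000
      vertex 22.192 3.808 25.000
    endloop
  endfacet
  facet normal 0.9239 0.3827 0.0000
    outer loop
      vertex 26.000 13.000 0.000
      vertex 22.192 22.192 0.000
      vertex 22.192 22.192 25.000
    endloop
  endfacet
  facet normal 0.9239 0.3827 0.0000
    outer loop
      vertex 26.000 13.000 0.000
      vertex 22.192 22.192 25.000
      vertex 26.000 13.000 25.000
    endloop
  endfacet
  facet normal 0.3827 0.9239 0.0000
    outer loop
      vertex 22.192 22.192 0.000
      vertex 13.000 26.000 0.000
      vertex 13.000 26.000 25.000
    endloop
  endfacet
  facet normal 0.3827 0.9239 0.0000
    outer loop
      vertex 22.192 22.192 0.000
      vertex 13.000 26.000 25.000
      vertex 22.192 22.192 25.000
    endloop
  endfacet
  facet normal -0.3827 0.9239 0.0000
    outer loop
      vertex 13.000 26.000 0.000
      vertex 3.808 22.192 0.000
      vertex 3.808 22.192 25.000
    endloop
  endfacet
  facet normal -0.3827 0.9239 0.0000
    outer loop
      vertex 13.000 26.000 0.000
      vertex 3.808 22.192 25.000
      vertex 13.000 26.000 25.000
    endloop
  endfacet
  facet normal -0.9239 0.3827 0.0000
    outer loop
      vertex 3.808 22.192 0.000
      vertex 0.000 13.000 0.000
      vertex 0.000 13.000 25.000
    endloop
  endfacet
  facet normal -0.9239 0.3827 0.0000
    outer loop
      vertex 3.808 22.192 0.000
      vertex 0.000 13.000 25.000
      vertex 3.808 22.192 25.000
    endloop
  endfacet
  facet normal -0.9239 -0.3827 0.0000
    outer loop
      vertex 0.000 13.000 0.000
      vertex 3.808 3.808 0.000
      vertex 3.808 3.808 25.000
    endloop
  endfacet
  facet normal -0.9239 -0.3827 0.0000
    outer loop
      vertex 0.000 13.000 0.000
      vertex 3.808 3.808 25.000
      vertex 0.000 13.000 25.000
    endloop
  endfacet
  facet normal -0.3827 -0.9239 0.0000
    outer loop
      vertex 3.808 3.808 0.000
      vertex 13.000 0.000 0.000
      vertex 13.000 0.000 25.000
    endloop
  endfacet
  facet normal -0.3827 -0.9239 0.0000
    outer loop
      vertex 3.808 3.808 0.000
      vertex 13.000 0.000 25.000
      vertex 3.808 3.808 25.000
    endloop
  endfacet
  facet normal 0.3827 -0.9239 0.0000
    outer loop
      vertex 13.000 0.000 0.000
      vertex 22.192 3.808 0.000
      vertex 22.192 3.808 25.000
    endloop
  endfacet
  facet normal 0.3827 -0.9239 0.0000
    outer loop
      vertex 13.000 0.000 0.000
      vertex 22.192 3.808 25.000
      vertex 13.000 0.000 25.000
    endloop
  endfacet
  facet normal 0.9239 -0.3827 0.0000
    outer loop
      vertex 22.192 3.808 0.000
      vertex 26.000 13.000 0.000
      vertex 26.000 13.000 25.000
    endloop
  endfacet
  facet normal 0.9239 -0.3827 0.0000
    outer loop
      vertex 22.192 3.808 0.000
      vertex 26.000 13.000 25.000
      vertex 22.192 3.808 25.000
    endloop
  endfacet
endsolid part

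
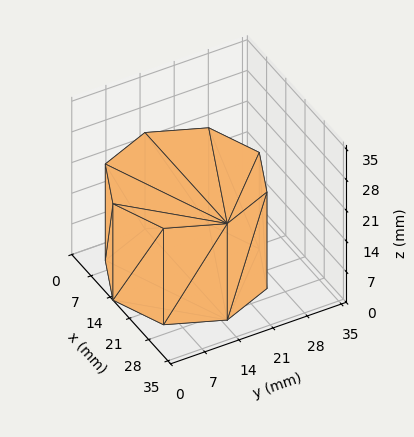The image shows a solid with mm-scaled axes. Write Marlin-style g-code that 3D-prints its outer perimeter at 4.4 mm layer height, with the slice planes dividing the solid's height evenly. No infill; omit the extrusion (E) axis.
Reading the render: the shape is a regular 8-sided prism (a cylinder approximated with 8 flat sides), circumscribed radius ≈ 15 mm, height ≈ 22 mm (dimensions read to the nearest mm from the axis ticks). For the g-code, the solid's height is divided into equal slices at the stated Δz and each level perimeter traced with G1 moves after a G0 lift.

; perimeter-only toolpath
G21 ; units = mm
G90 ; absolute positioning
G28 ; home
; layer 1
G0 Z4.4
G0 X30.0 Y15.0
G1 X25.6 Y25.6
G1 X15.0 Y30.0
G1 X4.4 Y25.6
G1 X0.0 Y15.0
G1 X4.4 Y4.4
G1 X15.0 Y0.0
G1 X25.6 Y4.4
G1 X30.0 Y15.0
; layer 2
G0 Z8.8
G0 X30.0 Y15.0
G1 X25.6 Y25.6
G1 X15.0 Y30.0
G1 X4.4 Y25.6
G1 X0.0 Y15.0
G1 X4.4 Y4.4
G1 X15.0 Y0.0
G1 X25.6 Y4.4
G1 X30.0 Y15.0
; layer 3
G0 Z13.2
G0 X30.0 Y15.0
G1 X25.6 Y25.6
G1 X15.0 Y30.0
G1 X4.4 Y25.6
G1 X0.0 Y15.0
G1 X4.4 Y4.4
G1 X15.0 Y0.0
G1 X25.6 Y4.4
G1 X30.0 Y15.0
; layer 4
G0 Z17.6
G0 X30.0 Y15.0
G1 X25.6 Y25.6
G1 X15.0 Y30.0
G1 X4.4 Y25.6
G1 X0.0 Y15.0
G1 X4.4 Y4.4
G1 X15.0 Y0.0
G1 X25.6 Y4.4
G1 X30.0 Y15.0
; layer 5
G0 Z22.0
G0 X30.0 Y15.0
G1 X25.6 Y25.6
G1 X15.0 Y30.0
G1 X4.4 Y25.6
G1 X0.0 Y15.0
G1 X4.4 Y4.4
G1 X15.0 Y0.0
G1 X25.6 Y4.4
G1 X30.0 Y15.0
M2 ; end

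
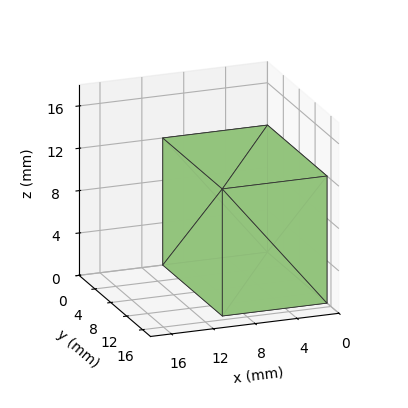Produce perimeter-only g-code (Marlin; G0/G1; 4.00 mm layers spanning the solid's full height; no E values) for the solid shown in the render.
Reading the render: the shape is a rectangular box, roughly 10 × 15 mm footprint and 12 mm tall (dimensions read to the nearest mm from the axis ticks). For the g-code, the solid's height is divided into equal slices at the stated Δz and each level perimeter traced with G1 moves after a G0 lift.

; perimeter-only toolpath
G21 ; units = mm
G90 ; absolute positioning
G28 ; home
; layer 1
G0 Z4.00
G0 X0.00 Y0.00
G1 X10.00 Y0.00
G1 X10.00 Y15.00
G1 X0.00 Y15.00
G1 X0.00 Y0.00
; layer 2
G0 Z8.00
G0 X0.00 Y0.00
G1 X10.00 Y0.00
G1 X10.00 Y15.00
G1 X0.00 Y15.00
G1 X0.00 Y0.00
; layer 3
G0 Z12.00
G0 X0.00 Y0.00
G1 X10.00 Y0.00
G1 X10.00 Y15.00
G1 X0.00 Y15.00
G1 X0.00 Y0.00
M2 ; end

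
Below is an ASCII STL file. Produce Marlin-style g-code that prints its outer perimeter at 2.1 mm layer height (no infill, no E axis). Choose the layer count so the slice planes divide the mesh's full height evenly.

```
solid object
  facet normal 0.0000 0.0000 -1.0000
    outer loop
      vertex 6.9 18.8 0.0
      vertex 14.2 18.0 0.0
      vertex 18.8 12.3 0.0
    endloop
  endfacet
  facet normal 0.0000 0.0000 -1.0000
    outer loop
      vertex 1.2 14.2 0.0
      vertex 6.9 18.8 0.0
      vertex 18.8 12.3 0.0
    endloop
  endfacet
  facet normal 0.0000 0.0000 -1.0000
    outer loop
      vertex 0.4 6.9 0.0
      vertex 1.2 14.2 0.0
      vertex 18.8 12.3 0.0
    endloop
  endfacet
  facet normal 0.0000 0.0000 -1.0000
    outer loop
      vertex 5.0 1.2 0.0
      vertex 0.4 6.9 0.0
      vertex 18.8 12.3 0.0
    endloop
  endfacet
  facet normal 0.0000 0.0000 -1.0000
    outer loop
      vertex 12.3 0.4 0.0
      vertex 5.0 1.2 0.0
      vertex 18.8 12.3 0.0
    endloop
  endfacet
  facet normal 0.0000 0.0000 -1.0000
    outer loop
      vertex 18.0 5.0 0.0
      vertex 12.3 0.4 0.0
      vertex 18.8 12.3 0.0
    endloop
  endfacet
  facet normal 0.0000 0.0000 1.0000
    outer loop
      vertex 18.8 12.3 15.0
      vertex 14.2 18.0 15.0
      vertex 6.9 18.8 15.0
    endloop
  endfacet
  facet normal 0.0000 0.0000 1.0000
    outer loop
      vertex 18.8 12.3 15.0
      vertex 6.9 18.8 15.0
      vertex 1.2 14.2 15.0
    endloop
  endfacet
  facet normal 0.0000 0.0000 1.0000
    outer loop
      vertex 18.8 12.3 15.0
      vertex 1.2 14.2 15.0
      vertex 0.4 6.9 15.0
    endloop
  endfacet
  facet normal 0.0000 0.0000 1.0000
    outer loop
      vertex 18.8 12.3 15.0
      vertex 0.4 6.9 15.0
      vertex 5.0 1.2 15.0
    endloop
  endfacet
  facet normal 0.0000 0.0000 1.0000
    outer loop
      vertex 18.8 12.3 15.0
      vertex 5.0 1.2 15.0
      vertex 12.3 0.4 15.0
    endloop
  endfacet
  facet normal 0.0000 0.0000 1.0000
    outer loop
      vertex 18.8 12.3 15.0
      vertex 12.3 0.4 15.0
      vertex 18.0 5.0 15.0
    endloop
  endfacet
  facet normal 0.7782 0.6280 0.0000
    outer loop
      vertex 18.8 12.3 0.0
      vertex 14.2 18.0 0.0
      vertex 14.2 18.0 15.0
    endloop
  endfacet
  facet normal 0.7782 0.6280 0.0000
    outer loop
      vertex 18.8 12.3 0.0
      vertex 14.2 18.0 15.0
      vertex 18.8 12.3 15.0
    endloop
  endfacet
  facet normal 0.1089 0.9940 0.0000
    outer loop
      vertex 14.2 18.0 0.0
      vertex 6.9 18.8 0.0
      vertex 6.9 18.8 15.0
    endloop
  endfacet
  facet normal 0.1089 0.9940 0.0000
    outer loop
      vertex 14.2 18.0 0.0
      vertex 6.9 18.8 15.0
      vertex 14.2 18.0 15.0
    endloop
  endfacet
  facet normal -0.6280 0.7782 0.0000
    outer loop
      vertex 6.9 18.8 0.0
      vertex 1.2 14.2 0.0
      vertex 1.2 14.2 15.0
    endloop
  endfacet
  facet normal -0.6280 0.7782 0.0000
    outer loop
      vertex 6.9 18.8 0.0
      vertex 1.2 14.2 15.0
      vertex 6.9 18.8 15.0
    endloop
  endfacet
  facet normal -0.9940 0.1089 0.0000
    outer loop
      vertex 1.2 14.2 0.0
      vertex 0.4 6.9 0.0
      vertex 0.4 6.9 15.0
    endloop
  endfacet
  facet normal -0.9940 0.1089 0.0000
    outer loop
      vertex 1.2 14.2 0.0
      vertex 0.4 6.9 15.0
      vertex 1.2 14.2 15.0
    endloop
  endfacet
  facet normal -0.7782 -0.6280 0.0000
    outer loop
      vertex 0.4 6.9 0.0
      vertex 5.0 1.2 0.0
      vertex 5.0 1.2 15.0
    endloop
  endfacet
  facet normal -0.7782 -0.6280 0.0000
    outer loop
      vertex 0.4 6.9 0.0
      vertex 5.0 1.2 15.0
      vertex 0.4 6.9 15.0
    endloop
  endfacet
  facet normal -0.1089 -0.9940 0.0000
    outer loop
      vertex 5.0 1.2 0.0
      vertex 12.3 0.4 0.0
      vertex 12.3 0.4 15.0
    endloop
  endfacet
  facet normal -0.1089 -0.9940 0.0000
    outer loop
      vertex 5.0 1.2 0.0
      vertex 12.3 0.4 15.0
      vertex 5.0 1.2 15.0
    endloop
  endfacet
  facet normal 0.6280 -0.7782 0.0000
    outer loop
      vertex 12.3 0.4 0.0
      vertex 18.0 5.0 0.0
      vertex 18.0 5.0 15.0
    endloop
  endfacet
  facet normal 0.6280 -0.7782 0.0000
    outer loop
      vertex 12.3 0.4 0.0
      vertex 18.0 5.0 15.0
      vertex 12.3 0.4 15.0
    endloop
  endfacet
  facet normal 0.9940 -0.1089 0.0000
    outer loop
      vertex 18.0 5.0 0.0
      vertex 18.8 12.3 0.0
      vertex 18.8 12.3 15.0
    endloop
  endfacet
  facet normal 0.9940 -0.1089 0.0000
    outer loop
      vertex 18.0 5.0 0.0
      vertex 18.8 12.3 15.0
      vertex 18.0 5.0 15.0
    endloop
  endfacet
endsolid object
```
; perimeter-only toolpath
G21 ; units = mm
G90 ; absolute positioning
G28 ; home
; layer 1
G0 Z2.1
G0 X18.8 Y12.3
G1 X14.2 Y18.0
G1 X6.9 Y18.8
G1 X1.2 Y14.2
G1 X0.4 Y6.9
G1 X5.0 Y1.2
G1 X12.3 Y0.4
G1 X18.0 Y5.0
G1 X18.8 Y12.3
; layer 2
G0 Z4.3
G0 X18.8 Y12.3
G1 X14.2 Y18.0
G1 X6.9 Y18.8
G1 X1.2 Y14.2
G1 X0.4 Y6.9
G1 X5.0 Y1.2
G1 X12.3 Y0.4
G1 X18.0 Y5.0
G1 X18.8 Y12.3
; layer 3
G0 Z6.4
G0 X18.8 Y12.3
G1 X14.2 Y18.0
G1 X6.9 Y18.8
G1 X1.2 Y14.2
G1 X0.4 Y6.9
G1 X5.0 Y1.2
G1 X12.3 Y0.4
G1 X18.0 Y5.0
G1 X18.8 Y12.3
; layer 4
G0 Z8.6
G0 X18.8 Y12.3
G1 X14.2 Y18.0
G1 X6.9 Y18.8
G1 X1.2 Y14.2
G1 X0.4 Y6.9
G1 X5.0 Y1.2
G1 X12.3 Y0.4
G1 X18.0 Y5.0
G1 X18.8 Y12.3
; layer 5
G0 Z10.7
G0 X18.8 Y12.3
G1 X14.2 Y18.0
G1 X6.9 Y18.8
G1 X1.2 Y14.2
G1 X0.4 Y6.9
G1 X5.0 Y1.2
G1 X12.3 Y0.4
G1 X18.0 Y5.0
G1 X18.8 Y12.3
; layer 6
G0 Z12.9
G0 X18.8 Y12.3
G1 X14.2 Y18.0
G1 X6.9 Y18.8
G1 X1.2 Y14.2
G1 X0.4 Y6.9
G1 X5.0 Y1.2
G1 X12.3 Y0.4
G1 X18.0 Y5.0
G1 X18.8 Y12.3
; layer 7
G0 Z15.0
G0 X18.8 Y12.3
G1 X14.2 Y18.0
G1 X6.9 Y18.8
G1 X1.2 Y14.2
G1 X0.4 Y6.9
G1 X5.0 Y1.2
G1 X12.3 Y0.4
G1 X18.0 Y5.0
G1 X18.8 Y12.3
M2 ; end

The solid is a regular 8-sided prism (a cylinder approximated with 8 flat sides), circumscribed radius ≈ 9.6 mm, height ≈ 15 mm. Slicing at Δz = 2.1 mm — 7 equal slices spanning the solid's height, so layer i sits at z = i·h/7 — gives 7 non-empty perimeters. Each is a 8-segment closed polygon; G0 lifts to the layer z and rapids to the start vertex, then G1 traces the edges.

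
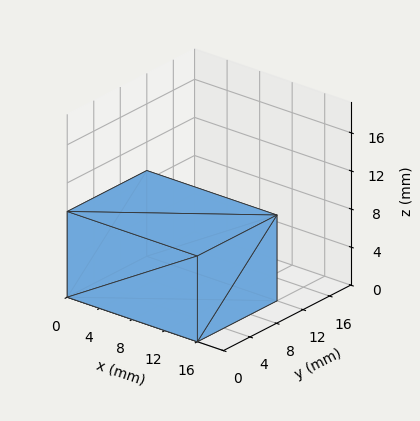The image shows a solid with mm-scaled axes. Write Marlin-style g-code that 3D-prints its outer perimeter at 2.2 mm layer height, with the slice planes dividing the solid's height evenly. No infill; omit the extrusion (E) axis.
Reading the render: the shape is a rectangular box, roughly 16 × 12 mm footprint and 9 mm tall (dimensions read to the nearest mm from the axis ticks). For the g-code, the solid's height is divided into equal slices at the stated Δz and each level perimeter traced with G1 moves after a G0 lift.

; perimeter-only toolpath
G21 ; units = mm
G90 ; absolute positioning
G28 ; home
; layer 1
G0 Z2.2
G0 X0.0 Y0.0
G1 X16.0 Y0.0
G1 X16.0 Y12.0
G1 X0.0 Y12.0
G1 X0.0 Y0.0
; layer 2
G0 Z4.5
G0 X0.0 Y0.0
G1 X16.0 Y0.0
G1 X16.0 Y12.0
G1 X0.0 Y12.0
G1 X0.0 Y0.0
; layer 3
G0 Z6.8
G0 X0.0 Y0.0
G1 X16.0 Y0.0
G1 X16.0 Y12.0
G1 X0.0 Y12.0
G1 X0.0 Y0.0
; layer 4
G0 Z9.0
G0 X0.0 Y0.0
G1 X16.0 Y0.0
G1 X16.0 Y12.0
G1 X0.0 Y12.0
G1 X0.0 Y0.0
M2 ; end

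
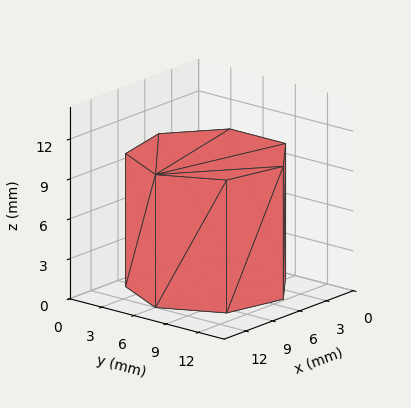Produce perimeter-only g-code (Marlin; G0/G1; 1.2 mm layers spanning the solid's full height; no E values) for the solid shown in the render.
Reading the render: the shape is a regular 7-sided prism (a cylinder approximated with 7 flat sides), circumscribed radius ≈ 6 mm, height ≈ 10 mm (dimensions read to the nearest mm from the axis ticks). For the g-code, the solid's height is divided into equal slices at the stated Δz and each level perimeter traced with G1 moves after a G0 lift.

; perimeter-only toolpath
G21 ; units = mm
G90 ; absolute positioning
G28 ; home
; layer 1
G0 Z1.2
G0 X12.0 Y6.0
G1 X9.7 Y10.7
G1 X4.7 Y11.8
G1 X0.6 Y8.6
G1 X0.6 Y3.4
G1 X4.7 Y0.2
G1 X9.7 Y1.3
G1 X12.0 Y6.0
; layer 2
G0 Z2.5
G0 X12.0 Y6.0
G1 X9.7 Y10.7
G1 X4.7 Y11.8
G1 X0.6 Y8.6
G1 X0.6 Y3.4
G1 X4.7 Y0.2
G1 X9.7 Y1.3
G1 X12.0 Y6.0
; layer 3
G0 Z3.8
G0 X12.0 Y6.0
G1 X9.7 Y10.7
G1 X4.7 Y11.8
G1 X0.6 Y8.6
G1 X0.6 Y3.4
G1 X4.7 Y0.2
G1 X9.7 Y1.3
G1 X12.0 Y6.0
; layer 4
G0 Z5.0
G0 X12.0 Y6.0
G1 X9.7 Y10.7
G1 X4.7 Y11.8
G1 X0.6 Y8.6
G1 X0.6 Y3.4
G1 X4.7 Y0.2
G1 X9.7 Y1.3
G1 X12.0 Y6.0
; layer 5
G0 Z6.2
G0 X12.0 Y6.0
G1 X9.7 Y10.7
G1 X4.7 Y11.8
G1 X0.6 Y8.6
G1 X0.6 Y3.4
G1 X4.7 Y0.2
G1 X9.7 Y1.3
G1 X12.0 Y6.0
; layer 6
G0 Z7.5
G0 X12.0 Y6.0
G1 X9.7 Y10.7
G1 X4.7 Y11.8
G1 X0.6 Y8.6
G1 X0.6 Y3.4
G1 X4.7 Y0.2
G1 X9.7 Y1.3
G1 X12.0 Y6.0
; layer 7
G0 Z8.8
G0 X12.0 Y6.0
G1 X9.7 Y10.7
G1 X4.7 Y11.8
G1 X0.6 Y8.6
G1 X0.6 Y3.4
G1 X4.7 Y0.2
G1 X9.7 Y1.3
G1 X12.0 Y6.0
; layer 8
G0 Z10.0
G0 X12.0 Y6.0
G1 X9.7 Y10.7
G1 X4.7 Y11.8
G1 X0.6 Y8.6
G1 X0.6 Y3.4
G1 X4.7 Y0.2
G1 X9.7 Y1.3
G1 X12.0 Y6.0
M2 ; end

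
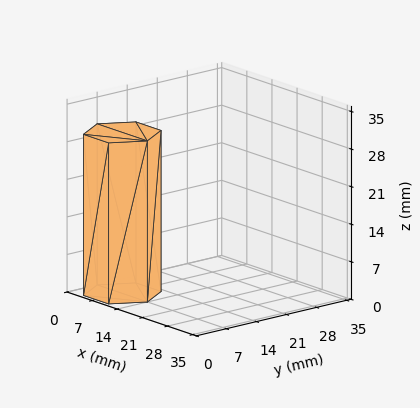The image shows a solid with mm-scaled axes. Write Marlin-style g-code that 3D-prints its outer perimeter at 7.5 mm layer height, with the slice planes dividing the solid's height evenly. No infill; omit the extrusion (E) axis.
Reading the render: the shape is a regular 6-sided prism (a cylinder approximated with 6 flat sides), circumscribed radius ≈ 7 mm, height ≈ 30 mm (dimensions read to the nearest mm from the axis ticks). For the g-code, the solid's height is divided into equal slices at the stated Δz and each level perimeter traced with G1 moves after a G0 lift.

; perimeter-only toolpath
G21 ; units = mm
G90 ; absolute positioning
G28 ; home
; layer 1
G0 Z7.5
G0 X14.0 Y7.0
G1 X10.5 Y13.1
G1 X3.5 Y13.1
G1 X0.0 Y7.0
G1 X3.5 Y0.9
G1 X10.5 Y0.9
G1 X14.0 Y7.0
; layer 2
G0 Z15.0
G0 X14.0 Y7.0
G1 X10.5 Y13.1
G1 X3.5 Y13.1
G1 X0.0 Y7.0
G1 X3.5 Y0.9
G1 X10.5 Y0.9
G1 X14.0 Y7.0
; layer 3
G0 Z22.5
G0 X14.0 Y7.0
G1 X10.5 Y13.1
G1 X3.5 Y13.1
G1 X0.0 Y7.0
G1 X3.5 Y0.9
G1 X10.5 Y0.9
G1 X14.0 Y7.0
; layer 4
G0 Z30.0
G0 X14.0 Y7.0
G1 X10.5 Y13.1
G1 X3.5 Y13.1
G1 X0.0 Y7.0
G1 X3.5 Y0.9
G1 X10.5 Y0.9
G1 X14.0 Y7.0
M2 ; end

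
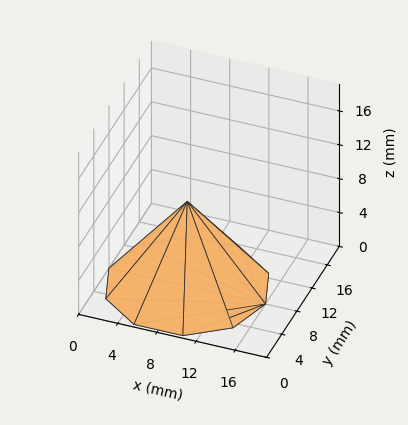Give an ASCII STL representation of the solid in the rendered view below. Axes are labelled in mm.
Reading the render: the shape is a regular 10-sided pyramid, base circumscribed radius ≈ 8 mm, apex at z ≈ 10 mm (dimensions read to the nearest mm from the axis ticks). For the STL, each face is triangulated and given an outward normal.

solid part
  facet normal 0.0000 0.0000 -1.0000
    outer loop
      vertex 10.5 15.6 0.0
      vertex 14.5 12.7 0.0
      vertex 16.0 8.0 0.0
    endloop
  endfacet
  facet normal 0.0000 0.0000 -1.0000
    outer loop
      vertex 5.5 15.6 0.0
      vertex 10.5 15.6 0.0
      vertex 16.0 8.0 0.0
    endloop
  endfacet
  facet normal 0.0000 0.0000 -1.0000
    outer loop
      vertex 1.5 12.7 0.0
      vertex 5.5 15.6 0.0
      vertex 16.0 8.0 0.0
    endloop
  endfacet
  facet normal 0.0000 0.0000 -1.0000
    outer loop
      vertex 0.0 8.0 0.0
      vertex 1.5 12.7 0.0
      vertex 16.0 8.0 0.0
    endloop
  endfacet
  facet normal 0.0000 0.0000 -1.0000
    outer loop
      vertex 1.5 3.3 0.0
      vertex 0.0 8.0 0.0
      vertex 16.0 8.0 0.0
    endloop
  endfacet
  facet normal 0.0000 0.0000 -1.0000
    outer loop
      vertex 5.5 0.4 0.0
      vertex 1.5 3.3 0.0
      vertex 16.0 8.0 0.0
    endloop
  endfacet
  facet normal 0.0000 0.0000 -1.0000
    outer loop
      vertex 10.5 0.4 0.0
      vertex 5.5 0.4 0.0
      vertex 16.0 8.0 0.0
    endloop
  endfacet
  facet normal 0.0000 0.0000 -1.0000
    outer loop
      vertex 14.5 3.3 0.0
      vertex 10.5 0.4 0.0
      vertex 16.0 8.0 0.0
    endloop
  endfacet
  facet normal 0.7577 0.2418 0.6062
    outer loop
      vertex 16.0 8.0 0.0
      vertex 14.5 12.7 0.0
      vertex 8.0 8.0 10.0
    endloop
  endfacet
  facet normal 0.4669 0.6439 0.6061
    outer loop
      vertex 14.5 12.7 0.0
      vertex 10.5 15.6 0.0
      vertex 8.0 8.0 10.0
    endloop
  endfacet
  facet normal 0.0000 0.7962 0.6051
    outer loop
      vertex 10.5 15.6 0.0
      vertex 5.5 15.6 0.0
      vertex 8.0 8.0 10.0
    endloop
  endfacet
  facet normal -0.4669 0.6439 0.6061
    outer loop
      vertex 5.5 15.6 0.0
      vertex 1.5 12.7 0.0
      vertex 8.0 8.0 10.0
    endloop
  endfacet
  facet normal -0.7577 0.2418 0.6062
    outer loop
      vertex 1.5 12.7 0.0
      vertex 0.0 8.0 0.0
      vertex 8.0 8.0 10.0
    endloop
  endfacet
  facet normal -0.7577 -0.2418 0.6062
    outer loop
      vertex 0.0 8.0 0.0
      vertex 1.5 3.3 0.0
      vertex 8.0 8.0 10.0
    endloop
  endfacet
  facet normal -0.4669 -0.6439 0.6061
    outer loop
      vertex 1.5 3.3 0.0
      vertex 5.5 0.4 0.0
      vertex 8.0 8.0 10.0
    endloop
  endfacet
  facet normal 0.0000 -0.7962 0.6051
    outer loop
      vertex 5.5 0.4 0.0
      vertex 10.5 0.4 0.0
      vertex 8.0 8.0 10.0
    endloop
  endfacet
  facet normal 0.4669 -0.6439 0.6061
    outer loop
      vertex 10.5 0.4 0.0
      vertex 14.5 3.3 0.0
      vertex 8.0 8.0 10.0
    endloop
  endfacet
  facet normal 0.7577 -0.2418 0.6062
    outer loop
      vertex 14.5 3.3 0.0
      vertex 16.0 8.0 0.0
      vertex 8.0 8.0 10.0
    endloop
  endfacet
endsolid part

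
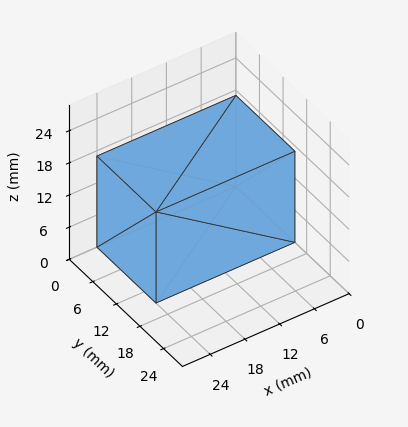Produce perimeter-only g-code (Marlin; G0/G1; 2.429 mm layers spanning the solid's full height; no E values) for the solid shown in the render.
Reading the render: the shape is a rectangular box, roughly 24 × 15 mm footprint and 17 mm tall (dimensions read to the nearest mm from the axis ticks). For the g-code, the solid's height is divided into equal slices at the stated Δz and each level perimeter traced with G1 moves after a G0 lift.

; perimeter-only toolpath
G21 ; units = mm
G90 ; absolute positioning
G28 ; home
; layer 1
G0 Z2.429
G0 X0.000 Y0.000
G1 X24.000 Y0.000
G1 X24.000 Y15.000
G1 X0.000 Y15.000
G1 X0.000 Y0.000
; layer 2
G0 Z4.857
G0 X0.000 Y0.000
G1 X24.000 Y0.000
G1 X24.000 Y15.000
G1 X0.000 Y15.000
G1 X0.000 Y0.000
; layer 3
G0 Z7.286
G0 X0.000 Y0.000
G1 X24.000 Y0.000
G1 X24.000 Y15.000
G1 X0.000 Y15.000
G1 X0.000 Y0.000
; layer 4
G0 Z9.714
G0 X0.000 Y0.000
G1 X24.000 Y0.000
G1 X24.000 Y15.000
G1 X0.000 Y15.000
G1 X0.000 Y0.000
; layer 5
G0 Z12.143
G0 X0.000 Y0.000
G1 X24.000 Y0.000
G1 X24.000 Y15.000
G1 X0.000 Y15.000
G1 X0.000 Y0.000
; layer 6
G0 Z14.571
G0 X0.000 Y0.000
G1 X24.000 Y0.000
G1 X24.000 Y15.000
G1 X0.000 Y15.000
G1 X0.000 Y0.000
; layer 7
G0 Z17.000
G0 X0.000 Y0.000
G1 X24.000 Y0.000
G1 X24.000 Y15.000
G1 X0.000 Y15.000
G1 X0.000 Y0.000
M2 ; end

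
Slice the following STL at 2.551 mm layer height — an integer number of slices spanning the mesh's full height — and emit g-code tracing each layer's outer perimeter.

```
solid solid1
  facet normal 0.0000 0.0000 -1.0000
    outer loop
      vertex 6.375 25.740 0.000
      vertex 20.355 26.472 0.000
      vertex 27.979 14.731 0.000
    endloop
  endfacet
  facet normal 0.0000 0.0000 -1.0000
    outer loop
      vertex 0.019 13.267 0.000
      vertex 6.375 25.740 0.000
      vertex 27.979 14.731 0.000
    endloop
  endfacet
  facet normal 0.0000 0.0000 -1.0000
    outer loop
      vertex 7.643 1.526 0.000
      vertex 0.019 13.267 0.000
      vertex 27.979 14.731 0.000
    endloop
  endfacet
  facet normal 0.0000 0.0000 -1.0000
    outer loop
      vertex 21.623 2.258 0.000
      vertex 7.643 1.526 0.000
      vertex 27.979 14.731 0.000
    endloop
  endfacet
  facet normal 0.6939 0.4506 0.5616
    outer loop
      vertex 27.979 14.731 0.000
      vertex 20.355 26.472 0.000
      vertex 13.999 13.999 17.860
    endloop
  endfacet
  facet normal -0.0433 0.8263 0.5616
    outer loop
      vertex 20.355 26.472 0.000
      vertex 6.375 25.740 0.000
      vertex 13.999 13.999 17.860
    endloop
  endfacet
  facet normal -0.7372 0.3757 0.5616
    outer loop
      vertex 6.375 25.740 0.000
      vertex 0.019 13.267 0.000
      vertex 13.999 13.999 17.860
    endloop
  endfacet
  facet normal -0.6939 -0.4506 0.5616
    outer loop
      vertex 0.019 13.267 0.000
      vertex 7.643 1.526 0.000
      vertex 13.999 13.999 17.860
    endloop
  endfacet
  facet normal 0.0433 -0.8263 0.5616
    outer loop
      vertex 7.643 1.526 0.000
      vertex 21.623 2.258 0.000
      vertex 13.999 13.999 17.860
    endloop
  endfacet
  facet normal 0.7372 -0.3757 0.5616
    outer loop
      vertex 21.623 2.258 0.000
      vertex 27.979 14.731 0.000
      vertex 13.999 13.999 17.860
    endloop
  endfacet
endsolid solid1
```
; perimeter-only toolpath
G21 ; units = mm
G90 ; absolute positioning
G28 ; home
; layer 1
G0 Z2.551
G0 X25.982 Y14.626
G1 X19.447 Y24.690
G1 X7.464 Y24.063
G1 X2.016 Y13.372
G1 X8.551 Y3.308
G1 X20.534 Y3.935
G1 X25.982 Y14.626
; layer 2
G0 Z5.103
G0 X23.985 Y14.522
G1 X18.539 Y22.908
G1 X8.553 Y22.385
G1 X4.013 Y13.476
G1 X9.459 Y5.090
G1 X19.445 Y5.613
G1 X23.985 Y14.522
; layer 3
G0 Z7.654
G0 X21.988 Y14.417
G1 X17.631 Y21.126
G1 X9.642 Y20.708
G1 X6.010 Y13.581
G1 X10.367 Y6.872
G1 X18.356 Y7.290
G1 X21.988 Y14.417
; layer 4
G0 Z10.206
G0 X19.990 Y14.313
G1 X16.723 Y19.345
G1 X10.732 Y19.031
G1 X8.008 Y13.685
G1 X11.275 Y8.653
G1 X17.266 Y8.967
G1 X19.990 Y14.313
; layer 5
G0 Z12.757
G0 X17.993 Y14.208
G1 X15.815 Y17.563
G1 X11.821 Y17.354
G1 X10.005 Y13.790
G1 X12.183 Y10.435
G1 X16.177 Y10.644
G1 X17.993 Y14.208
; layer 6
G0 Z15.309
G0 X15.996 Y14.104
G1 X14.907 Y15.781
G1 X12.910 Y15.676
G1 X12.002 Y13.894
G1 X13.091 Y12.217
G1 X15.088 Y12.322
G1 X15.996 Y14.104
M2 ; end

The solid is a regular 6-sided pyramid, base circumscribed radius ≈ 14 mm, apex at z ≈ 17.9 mm. Slicing at Δz = 2.551 mm — 7 equal slices spanning the solid's height, so layer i sits at z = i·h/7 — gives 6 non-empty perimeters. Each is a 6-segment closed polygon; G0 lifts to the layer z and rapids to the start vertex, then G1 traces the edges. The cross-section shrinks linearly with z (the slice at the apex is degenerate and omitted).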